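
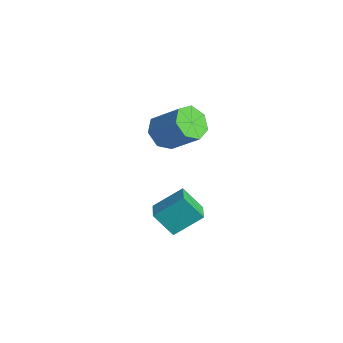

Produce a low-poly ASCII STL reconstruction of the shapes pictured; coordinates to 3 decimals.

solid 
facet normal -0.625 -0.394 -0.674
outer loop
vertex -0.503 -0.015 2.266
vertex -1.291 -0.029 3.005
vertex -1.035 0.756 2.309
endloop
endfacet
facet normal 0.536 0.411 -0.737
outer loop
vertex -0.503 -0.015 2.266
vertex -1.035 0.756 2.309
vertex 0.859 0.843 3.736
endloop
endfacet
facet normal 0.537 0.411 -0.737
outer loop
vertex 0.859 0.843 3.736
vertex -1.035 0.756 2.309
vertex 0.328 1.614 3.779
endloop
endfacet
facet normal 0.625 0.393 0.674
outer loop
vertex 0.859 0.843 3.736
vertex 0.328 1.614 3.779
vertex 0.071 0.829 4.475
endloop
endfacet
facet normal -0.625 -0.393 -0.674
outer loop
vertex -1.035 0.756 2.309
vertex -1.291 -0.029 3.005
vertex -1.759 0.936 2.876
endloop
endfacet
facet normal -0.109 0.899 -0.424
outer loop
vertex -1.035 0.756 2.309
vertex -1.759 0.936 2.876
vertex 0.328 1.614 3.779
endloop
endfacet
facet normal -0.109 0.899 -0.424
outer loop
vertex 0.328 1.614 3.779
vertex -1.759 0.936 2.876
vertex -0.397 1.794 4.346
endloop
endfacet
facet normal 0.625 0.393 0.674
outer loop
vertex 0.328 1.614 3.779
vertex -0.397 1.794 4.346
vertex 0.071 0.829 4.475
endloop
endfacet
facet normal -0.625 -0.393 -0.674
outer loop
vertex -1.759 0.936 2.876
vertex -1.291 -0.029 3.005
vertex -2.131 0.389 3.54
endloop
endfacet
facet normal -0.672 0.710 0.208
outer loop
vertex -1.759 0.936 2.876
vertex -2.131 0.389 3.54
vertex -0.397 1.794 4.346
endloop
endfacet
facet normal -0.672 0.710 0.208
outer loop
vertex -0.397 1.794 4.346
vertex -2.131 0.389 3.54
vertex -0.769 1.247 5.01
endloop
endfacet
facet normal 0.625 0.393 0.674
outer loop
vertex -0.397 1.794 4.346
vertex -0.769 1.247 5.01
vertex 0.071 0.829 4.475
endloop
endfacet
facet normal -0.625 -0.393 -0.674
outer loop
vertex -2.131 0.389 3.54
vertex -1.291 -0.029 3.005
vertex -1.871 -0.472 3.801
endloop
endfacet
facet normal -0.730 -0.013 0.684
outer loop
vertex -2.131 0.389 3.54
vertex -1.871 -0.472 3.801
vertex -0.769 1.247 5.01
endloop
endfacet
facet normal -0.729 -0.014 0.684
outer loop
vertex -0.769 1.247 5.01
vertex -1.871 -0.472 3.801
vertex -0.508 0.385 5.271
endloop
endfacet
facet normal 0.625 0.393 0.674
outer loop
vertex -0.769 1.247 5.01
vertex -0.508 0.385 5.271
vertex 0.071 0.829 4.475
endloop
endfacet
facet normal -0.625 -0.393 -0.674
outer loop
vertex -1.871 -0.472 3.801
vertex -1.291 -0.029 3.005
vertex -1.174 -1.0 3.463
endloop
endfacet
facet normal -0.238 -0.727 0.644
outer loop
vertex -1.871 -0.472 3.801
vertex -1.174 -1.0 3.463
vertex -0.508 0.385 5.271
endloop
endfacet
facet normal -0.238 -0.727 0.644
outer loop
vertex -0.508 0.385 5.271
vertex -1.174 -1.0 3.463
vertex 0.188 -0.142 4.933
endloop
endfacet
facet normal 0.625 0.393 0.674
outer loop
vertex -0.508 0.385 5.271
vertex 0.188 -0.142 4.933
vertex 0.071 0.829 4.475
endloop
endfacet
facet normal -0.625 -0.393 -0.675
outer loop
vertex -1.174 -1.0 3.463
vertex -1.291 -0.029 3.005
vertex -0.565 -0.796 2.78
endloop
endfacet
facet normal 0.433 -0.893 0.120
outer loop
vertex -1.174 -1.0 3.463
vertex -0.565 -0.796 2.78
vertex 0.188 -0.142 4.933
endloop
endfacet
facet normal 0.433 -0.894 0.120
outer loop
vertex 0.188 -0.142 4.933
vertex -0.565 -0.796 2.78
vertex 0.797 0.061 4.25
endloop
endfacet
facet normal 0.625 0.393 0.674
outer loop
vertex 0.188 -0.142 4.933
vertex 0.797 0.061 4.25
vertex 0.071 0.829 4.475
endloop
endfacet
facet normal -0.625 -0.394 -0.674
outer loop
vertex -0.565 -0.796 2.78
vertex -1.291 -0.029 3.005
vertex -0.503 -0.015 2.266
endloop
endfacet
facet normal 0.778 -0.387 -0.495
outer loop
vertex -0.565 -0.796 2.78
vertex -0.503 -0.015 2.266
vertex 0.797 0.061 4.25
endloop
endfacet
facet normal 0.778 -0.387 -0.495
outer loop
vertex 0.797 0.061 4.25
vertex -0.503 -0.015 2.266
vertex 0.859 0.843 3.736
endloop
endfacet
facet normal 0.625 0.393 0.674
outer loop
vertex 0.797 0.061 4.25
vertex 0.859 0.843 3.736
vertex 0.071 0.829 4.475
endloop
endfacet
facet normal -0.865 0.435 -0.251
outer loop
vertex -0.06 0.396 -0.776
vertex 0.698 1.159 -2.067
vertex -0.49 -1.12 -1.924
endloop
endfacet
facet normal -0.451 -0.454 0.768
outer loop
vertex 0.582 -1.659 -1.613
vertex -0.06 0.396 -0.776
vertex -0.49 -1.12 -1.924
endloop
endfacet
facet normal -0.865 0.435 -0.250
outer loop
vertex -0.49 -1.12 -1.924
vertex 0.698 1.159 -2.067
vertex 0.267 -0.357 -3.215
endloop
endfacet
facet normal -0.220 -0.778 -0.589
outer loop
vertex 0.267 -0.357 -3.215
vertex 0.582 -1.659 -1.613
vertex -0.49 -1.12 -1.924
endloop
endfacet
facet normal 0.220 0.778 0.589
outer loop
vertex -0.06 0.396 -0.776
vertex 1.77 0.62 -1.756
vertex 0.698 1.159 -2.067
endloop
endfacet
facet normal -0.451 -0.454 0.769
outer loop
vertex 1.013 -0.143 -0.465
vertex -0.06 0.396 -0.776
vertex 0.582 -1.659 -1.613
endloop
endfacet
facet normal 0.220 0.778 0.589
outer loop
vertex 1.013 -0.143 -0.465
vertex 1.77 0.62 -1.756
vertex -0.06 0.396 -0.776
endloop
endfacet
facet normal 0.451 0.454 -0.769
outer loop
vertex 0.698 1.159 -2.067
vertex 1.77 0.62 -1.756
vertex 0.267 -0.357 -3.215
endloop
endfacet
facet normal -0.220 -0.778 -0.589
outer loop
vertex 1.34 -0.896 -2.904
vertex 0.582 -1.659 -1.613
vertex 0.267 -0.357 -3.215
endloop
endfacet
facet normal 0.451 0.454 -0.768
outer loop
vertex 0.267 -0.357 -3.215
vertex 1.77 0.62 -1.756
vertex 1.34 -0.896 -2.904
endloop
endfacet
facet normal 0.865 -0.435 0.250
outer loop
vertex 1.34 -0.896 -2.904
vertex 1.013 -0.143 -0.465
vertex 0.582 -1.659 -1.613
endloop
endfacet
facet normal 0.865 -0.435 0.250
outer loop
vertex 1.77 0.62 -1.756
vertex 1.013 -0.143 -0.465
vertex 1.34 -0.896 -2.904
endloop
endfacet

endsolid


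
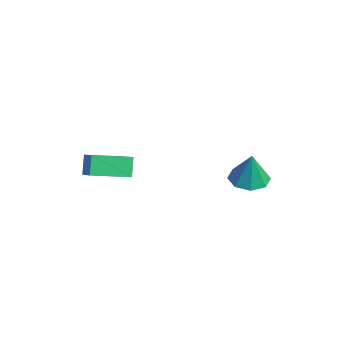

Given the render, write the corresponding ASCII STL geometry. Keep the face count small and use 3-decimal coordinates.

solid 
facet normal -0.470 0.222 0.854
outer loop
vertex -0.426 -4.376 2.095
vertex -0.265 -2.786 1.771
vertex -1.417 -4.385 1.552
endloop
endfacet
facet normal -0.100 -0.975 0.199
outer loop
vertex -0.975 -4.594 0.749
vertex -0.426 -4.376 2.095
vertex -1.417 -4.385 1.552
endloop
endfacet
facet normal -0.471 0.222 0.854
outer loop
vertex -1.417 -4.385 1.552
vertex -0.265 -2.786 1.771
vertex -1.255 -2.796 1.228
endloop
endfacet
facet normal -0.877 -0.009 -0.480
outer loop
vertex -1.255 -2.796 1.228
vertex -0.975 -4.594 0.749
vertex -1.417 -4.385 1.552
endloop
endfacet
facet normal 0.877 0.009 0.480
outer loop
vertex -0.426 -4.376 2.095
vertex 0.177 -2.995 0.968
vertex -0.265 -2.786 1.771
endloop
endfacet
facet normal -0.099 -0.975 0.198
outer loop
vertex 0.015 -4.584 1.292
vertex -0.426 -4.376 2.095
vertex -0.975 -4.594 0.749
endloop
endfacet
facet normal 0.877 0.008 0.480
outer loop
vertex 0.015 -4.584 1.292
vertex 0.177 -2.995 0.968
vertex -0.426 -4.376 2.095
endloop
endfacet
facet normal 0.099 0.975 -0.199
outer loop
vertex -0.265 -2.786 1.771
vertex 0.177 -2.995 0.968
vertex -1.255 -2.796 1.228
endloop
endfacet
facet normal -0.877 -0.009 -0.480
outer loop
vertex -0.814 -3.004 0.425
vertex -0.975 -4.594 0.749
vertex -1.255 -2.796 1.228
endloop
endfacet
facet normal 0.100 0.975 -0.198
outer loop
vertex -1.255 -2.796 1.228
vertex 0.177 -2.995 0.968
vertex -0.814 -3.004 0.425
endloop
endfacet
facet normal 0.471 -0.222 -0.854
outer loop
vertex -0.814 -3.004 0.425
vertex 0.015 -4.584 1.292
vertex -0.975 -4.594 0.749
endloop
endfacet
facet normal 0.470 -0.222 -0.854
outer loop
vertex 0.177 -2.995 0.968
vertex 0.015 -4.584 1.292
vertex -0.814 -3.004 0.425
endloop
endfacet
facet normal -0.222 0.014 -0.975
outer loop
vertex 2.974 1.292 1.211
vertex 2.281 0.901 1.363
vertex 2.503 1.679 1.324
endloop
endfacet
facet normal 0.644 0.685 0.339
outer loop
vertex 2.974 1.292 1.211
vertex 2.503 1.679 1.324
vertex 2.599 0.879 2.757
endloop
endfacet
facet normal -0.224 0.015 -0.975
outer loop
vertex 2.503 1.679 1.324
vertex 2.281 0.901 1.363
vertex 1.902 1.61 1.461
endloop
endfacet
facet normal 0.011 0.873 0.487
outer loop
vertex 2.503 1.679 1.324
vertex 1.902 1.61 1.461
vertex 2.599 0.879 2.757
endloop
endfacet
facet normal -0.223 0.016 -0.975
outer loop
vertex 1.902 1.61 1.461
vertex 2.281 0.901 1.363
vertex 1.523 1.126 1.54
endloop
endfacet
facet normal -0.569 0.546 0.614
outer loop
vertex 1.902 1.61 1.461
vertex 1.523 1.126 1.54
vertex 2.599 0.879 2.757
endloop
endfacet
facet normal -0.223 0.016 -0.975
outer loop
vertex 1.523 1.126 1.54
vertex 2.281 0.901 1.363
vertex 1.588 0.51 1.515
endloop
endfacet
facet normal -0.756 -0.106 0.646
outer loop
vertex 1.523 1.126 1.54
vertex 1.588 0.51 1.515
vertex 2.599 0.879 2.757
endloop
endfacet
facet normal -0.222 0.014 -0.975
outer loop
vertex 1.588 0.51 1.515
vertex 2.281 0.901 1.363
vertex 2.059 0.123 1.402
endloop
endfacet
facet normal -0.439 -0.699 0.565
outer loop
vertex 1.588 0.51 1.515
vertex 2.059 0.123 1.402
vertex 2.599 0.879 2.757
endloop
endfacet
facet normal -0.224 0.015 -0.975
outer loop
vertex 2.059 0.123 1.402
vertex 2.281 0.901 1.363
vertex 2.66 0.192 1.265
endloop
endfacet
facet normal 0.197 -0.887 0.417
outer loop
vertex 2.059 0.123 1.402
vertex 2.66 0.192 1.265
vertex 2.599 0.879 2.757
endloop
endfacet
facet normal -0.223 0.016 -0.975
outer loop
vertex 2.66 0.192 1.265
vertex 2.281 0.901 1.363
vertex 3.039 0.676 1.186
endloop
endfacet
facet normal 0.776 -0.560 0.290
outer loop
vertex 2.66 0.192 1.265
vertex 3.039 0.676 1.186
vertex 2.599 0.879 2.757
endloop
endfacet
facet normal -0.223 0.016 -0.975
outer loop
vertex 3.039 0.676 1.186
vertex 2.281 0.901 1.363
vertex 2.974 1.292 1.211
endloop
endfacet
facet normal 0.962 0.091 0.258
outer loop
vertex 3.039 0.676 1.186
vertex 2.974 1.292 1.211
vertex 2.599 0.879 2.757
endloop
endfacet

endsolid


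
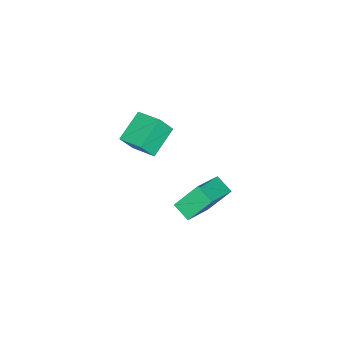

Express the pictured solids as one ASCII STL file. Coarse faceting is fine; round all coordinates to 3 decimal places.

solid 
facet normal -0.368 0.531 0.763
outer loop
vertex -4.563 4.074 -1.107
vertex -2.641 3.914 -0.068
vertex -4.231 4.985 -1.581
endloop
endfacet
facet normal -0.877 0.073 -0.474
outer loop
vertex -3.579 4.046 -2.932
vertex -4.563 4.074 -1.107
vertex -4.231 4.985 -1.581
endloop
endfacet
facet normal -0.369 0.531 0.763
outer loop
vertex -4.231 4.985 -1.581
vertex -2.641 3.914 -0.068
vertex -2.31 4.826 -0.542
endloop
endfacet
facet normal 0.307 0.844 -0.439
outer loop
vertex -2.31 4.826 -0.542
vertex -3.579 4.046 -2.932
vertex -4.231 4.985 -1.581
endloop
endfacet
facet normal -0.307 -0.844 0.439
outer loop
vertex -4.563 4.074 -1.107
vertex -1.989 2.975 -1.419
vertex -2.641 3.914 -0.068
endloop
endfacet
facet normal -0.877 0.072 -0.474
outer loop
vertex -3.91 3.134 -2.458
vertex -4.563 4.074 -1.107
vertex -3.579 4.046 -2.932
endloop
endfacet
facet normal -0.307 -0.844 0.439
outer loop
vertex -3.91 3.134 -2.458
vertex -1.989 2.975 -1.419
vertex -4.563 4.074 -1.107
endloop
endfacet
facet normal 0.878 -0.072 0.474
outer loop
vertex -2.641 3.914 -0.068
vertex -1.989 2.975 -1.419
vertex -2.31 4.826 -0.542
endloop
endfacet
facet normal 0.308 0.844 -0.439
outer loop
vertex -1.657 3.886 -1.893
vertex -3.579 4.046 -2.932
vertex -2.31 4.826 -0.542
endloop
endfacet
facet normal 0.877 -0.073 0.475
outer loop
vertex -2.31 4.826 -0.542
vertex -1.989 2.975 -1.419
vertex -1.657 3.886 -1.893
endloop
endfacet
facet normal 0.369 -0.531 -0.763
outer loop
vertex -1.657 3.886 -1.893
vertex -3.91 3.134 -2.458
vertex -3.579 4.046 -2.932
endloop
endfacet
facet normal 0.369 -0.531 -0.763
outer loop
vertex -1.989 2.975 -1.419
vertex -3.91 3.134 -2.458
vertex -1.657 3.886 -1.893
endloop
endfacet
facet normal -0.402 0.383 -0.832
outer loop
vertex -2.583 2.649 4.071
vertex -1.084 2.417 3.239
vertex -3.023 1.286 3.657
endloop
endfacet
facet normal -0.866 0.134 0.481
outer loop
vertex -2.556 0.843 4.621
vertex -2.583 2.649 4.071
vertex -3.023 1.286 3.657
endloop
endfacet
facet normal -0.403 0.383 -0.832
outer loop
vertex -3.023 1.286 3.657
vertex -1.084 2.417 3.239
vertex -1.524 1.055 2.825
endloop
endfacet
facet normal -0.295 -0.914 -0.277
outer loop
vertex -1.524 1.055 2.825
vertex -2.556 0.843 4.621
vertex -3.023 1.286 3.657
endloop
endfacet
facet normal 0.295 0.914 0.277
outer loop
vertex -2.583 2.649 4.071
vertex -0.617 1.974 4.203
vertex -1.084 2.417 3.239
endloop
endfacet
facet normal -0.866 0.134 0.481
outer loop
vertex -2.116 2.205 5.035
vertex -2.583 2.649 4.071
vertex -2.556 0.843 4.621
endloop
endfacet
facet normal 0.295 0.914 0.278
outer loop
vertex -2.116 2.205 5.035
vertex -0.617 1.974 4.203
vertex -2.583 2.649 4.071
endloop
endfacet
facet normal 0.866 -0.134 -0.481
outer loop
vertex -1.084 2.417 3.239
vertex -0.617 1.974 4.203
vertex -1.524 1.055 2.825
endloop
endfacet
facet normal -0.296 -0.914 -0.278
outer loop
vertex -1.057 0.611 3.789
vertex -2.556 0.843 4.621
vertex -1.524 1.055 2.825
endloop
endfacet
facet normal 0.866 -0.134 -0.481
outer loop
vertex -1.524 1.055 2.825
vertex -0.617 1.974 4.203
vertex -1.057 0.611 3.789
endloop
endfacet
facet normal 0.402 -0.383 0.832
outer loop
vertex -1.057 0.611 3.789
vertex -2.116 2.205 5.035
vertex -2.556 0.843 4.621
endloop
endfacet
facet normal 0.403 -0.383 0.832
outer loop
vertex -0.617 1.974 4.203
vertex -2.116 2.205 5.035
vertex -1.057 0.611 3.789
endloop
endfacet

endsolid


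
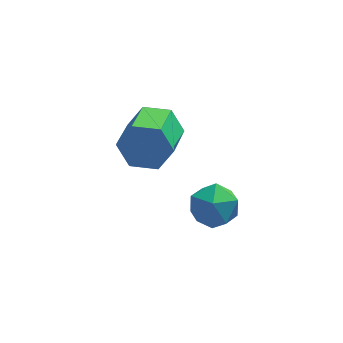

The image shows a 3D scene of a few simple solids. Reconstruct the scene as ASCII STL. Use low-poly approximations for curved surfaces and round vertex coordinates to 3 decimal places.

solid 
facet normal 0.294 0.884 -0.364
outer loop
vertex -0.201 -1.737 1.271
vertex -0.635 -1.855 0.634
vertex -0.943 -1.497 1.255
endloop
endfacet
facet normal 0.094 0.353 0.931
outer loop
vertex -0.201 -1.737 1.271
vertex -0.943 -1.497 1.255
vertex -0.631 -3.027 1.803
endloop
endfacet
facet normal 0.094 0.353 0.931
outer loop
vertex -0.631 -3.027 1.803
vertex -0.943 -1.497 1.255
vertex -1.373 -2.787 1.787
endloop
endfacet
facet normal -0.294 -0.884 0.364
outer loop
vertex -0.631 -3.027 1.803
vertex -1.373 -2.787 1.787
vertex -1.065 -3.145 1.166
endloop
endfacet
facet normal 0.294 0.884 -0.364
outer loop
vertex -0.943 -1.497 1.255
vertex -0.635 -1.855 0.634
vertex -1.377 -1.615 0.617
endloop
endfacet
facet normal -0.777 0.443 0.447
outer loop
vertex -0.943 -1.497 1.255
vertex -1.377 -1.615 0.617
vertex -1.373 -2.787 1.787
endloop
endfacet
facet normal -0.777 0.443 0.447
outer loop
vertex -1.373 -2.787 1.787
vertex -1.377 -1.615 0.617
vertex -1.807 -2.905 1.149
endloop
endfacet
facet normal -0.294 -0.884 0.364
outer loop
vertex -1.373 -2.787 1.787
vertex -1.807 -2.905 1.149
vertex -1.065 -3.145 1.166
endloop
endfacet
facet normal 0.294 0.884 -0.364
outer loop
vertex -1.377 -1.615 0.617
vertex -0.635 -1.855 0.634
vertex -1.069 -1.973 -0.003
endloop
endfacet
facet normal -0.870 0.090 -0.484
outer loop
vertex -1.377 -1.615 0.617
vertex -1.069 -1.973 -0.003
vertex -1.807 -2.905 1.149
endloop
endfacet
facet normal -0.870 0.090 -0.484
outer loop
vertex -1.807 -2.905 1.149
vertex -1.069 -1.973 -0.003
vertex -1.499 -3.263 0.529
endloop
endfacet
facet normal -0.294 -0.884 0.364
outer loop
vertex -1.807 -2.905 1.149
vertex -1.499 -3.263 0.529
vertex -1.065 -3.145 1.166
endloop
endfacet
facet normal 0.294 0.884 -0.364
outer loop
vertex -1.069 -1.973 -0.003
vertex -0.635 -1.855 0.634
vertex -0.327 -2.213 0.013
endloop
endfacet
facet normal -0.094 -0.353 -0.931
outer loop
vertex -1.069 -1.973 -0.003
vertex -0.327 -2.213 0.013
vertex -1.499 -3.263 0.529
endloop
endfacet
facet normal -0.094 -0.353 -0.931
outer loop
vertex -1.499 -3.263 0.529
vertex -0.327 -2.213 0.013
vertex -0.757 -3.503 0.545
endloop
endfacet
facet normal -0.294 -0.884 0.364
outer loop
vertex -1.499 -3.263 0.529
vertex -0.757 -3.503 0.545
vertex -1.065 -3.145 1.166
endloop
endfacet
facet normal 0.294 0.884 -0.364
outer loop
vertex -0.327 -2.213 0.013
vertex -0.635 -1.855 0.634
vertex 0.107 -2.095 0.651
endloop
endfacet
facet normal 0.777 -0.443 -0.447
outer loop
vertex -0.327 -2.213 0.013
vertex 0.107 -2.095 0.651
vertex -0.757 -3.503 0.545
endloop
endfacet
facet normal 0.777 -0.443 -0.447
outer loop
vertex -0.757 -3.503 0.545
vertex 0.107 -2.095 0.651
vertex -0.323 -3.385 1.183
endloop
endfacet
facet normal -0.294 -0.884 0.364
outer loop
vertex -0.757 -3.503 0.545
vertex -0.323 -3.385 1.183
vertex -1.065 -3.145 1.166
endloop
endfacet
facet normal 0.294 0.884 -0.364
outer loop
vertex 0.107 -2.095 0.651
vertex -0.635 -1.855 0.634
vertex -0.201 -1.737 1.271
endloop
endfacet
facet normal 0.870 -0.090 0.484
outer loop
vertex 0.107 -2.095 0.651
vertex -0.201 -1.737 1.271
vertex -0.323 -3.385 1.183
endloop
endfacet
facet normal 0.870 -0.090 0.484
outer loop
vertex -0.323 -3.385 1.183
vertex -0.201 -1.737 1.271
vertex -0.631 -3.027 1.803
endloop
endfacet
facet normal -0.294 -0.884 0.364
outer loop
vertex -0.323 -3.385 1.183
vertex -0.631 -3.027 1.803
vertex -1.065 -3.145 1.166
endloop
endfacet
facet normal -0.412 0.741 -0.531
outer loop
vertex 0.933 -2.5 -2.668
vertex 0.206 -2.742 -2.441
vertex 0.604 -2.206 -2.002
endloop
endfacet
facet normal 0.235 0.927 -0.293
outer loop
vertex 0.933 -2.5 -2.668
vertex 0.604 -2.206 -2.002
vertex 1.378 -2.405 -2.011
endloop
endfacet
facet normal 0.706 0.453 -0.544
outer loop
vertex 0.933 -2.5 -2.668
vertex 1.378 -2.405 -2.011
vertex 1.458 -3.064 -2.456
endloop
endfacet
facet normal 0.351 -0.025 -0.936
outer loop
vertex 0.933 -2.5 -2.668
vertex 1.458 -3.064 -2.456
vertex 0.734 -3.272 -2.722
endloop
endfacet
facet normal -0.341 0.153 -0.928
outer loop
vertex 0.933 -2.5 -2.668
vertex 0.734 -3.272 -2.722
vertex 0.206 -2.742 -2.441
endloop
endfacet
facet normal 0.231 0.878 0.419
outer loop
vertex 1.378 -2.405 -2.011
vertex 0.604 -2.206 -2.002
vertex 0.926 -2.588 -1.378
endloop
endfacet
facet normal -0.816 0.577 0.035
outer loop
vertex 0.604 -2.206 -2.002
vertex 0.206 -2.742 -2.441
vertex 0.202 -2.796 -1.644
endloop
endfacet
facet normal -0.700 -0.375 -0.608
outer loop
vertex 0.206 -2.742 -2.441
vertex 0.734 -3.272 -2.722
vertex 0.282 -3.455 -2.089
endloop
endfacet
facet normal 0.419 -0.662 -0.621
outer loop
vertex 0.734 -3.272 -2.722
vertex 1.458 -3.064 -2.456
vertex 1.056 -3.654 -2.098
endloop
endfacet
facet normal 0.994 0.112 0.013
outer loop
vertex 1.458 -3.064 -2.456
vertex 1.378 -2.405 -2.011
vertex 1.454 -3.118 -1.659
endloop
endfacet
facet normal -0.351 0.025 0.936
outer loop
vertex 0.727 -3.36 -1.432
vertex 0.926 -2.588 -1.378
vertex 0.202 -2.796 -1.644
endloop
endfacet
facet normal -0.706 -0.453 0.544
outer loop
vertex 0.727 -3.36 -1.432
vertex 0.202 -2.796 -1.644
vertex 0.282 -3.455 -2.089
endloop
endfacet
facet normal -0.235 -0.927 0.293
outer loop
vertex 0.727 -3.36 -1.432
vertex 0.282 -3.455 -2.089
vertex 1.056 -3.654 -2.098
endloop
endfacet
facet normal 0.412 -0.741 0.531
outer loop
vertex 0.727 -3.36 -1.432
vertex 1.056 -3.654 -2.098
vertex 1.454 -3.118 -1.659
endloop
endfacet
facet normal 0.341 -0.153 0.928
outer loop
vertex 0.727 -3.36 -1.432
vertex 1.454 -3.118 -1.659
vertex 0.926 -2.588 -1.378
endloop
endfacet
facet normal -0.419 0.662 0.621
outer loop
vertex 0.202 -2.796 -1.644
vertex 0.926 -2.588 -1.378
vertex 0.604 -2.206 -2.002
endloop
endfacet
facet normal -0.994 -0.112 -0.013
outer loop
vertex 0.282 -3.455 -2.089
vertex 0.202 -2.796 -1.644
vertex 0.206 -2.742 -2.441
endloop
endfacet
facet normal -0.231 -0.878 -0.419
outer loop
vertex 1.056 -3.654 -2.098
vertex 0.282 -3.455 -2.089
vertex 0.734 -3.272 -2.722
endloop
endfacet
facet normal 0.816 -0.577 -0.035
outer loop
vertex 1.454 -3.118 -1.659
vertex 1.056 -3.654 -2.098
vertex 1.458 -3.064 -2.456
endloop
endfacet
facet normal 0.700 0.375 0.608
outer loop
vertex 0.926 -2.588 -1.378
vertex 1.454 -3.118 -1.659
vertex 1.378 -2.405 -2.011
endloop
endfacet

endsolid


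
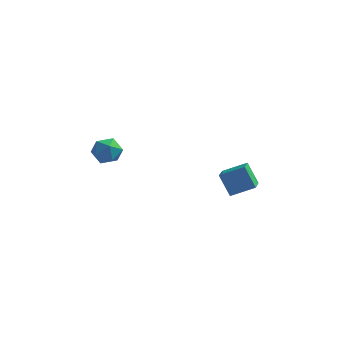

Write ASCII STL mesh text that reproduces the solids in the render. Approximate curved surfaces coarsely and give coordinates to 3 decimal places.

solid 
facet normal -0.907 0.240 0.345
outer loop
vertex -2.557 0.216 -0.898
vertex -2.833 -0.397 -1.198
vertex -2.574 -0.409 -0.509
endloop
endfacet
facet normal -0.397 0.493 0.774
outer loop
vertex -2.557 0.216 -0.898
vertex -2.574 -0.409 -0.509
vertex -1.98 0.026 -0.481
endloop
endfacet
facet normal 0.023 0.922 0.388
outer loop
vertex -2.557 0.216 -0.898
vertex -1.98 0.026 -0.481
vertex -1.873 0.306 -1.153
endloop
endfacet
facet normal -0.227 0.933 -0.280
outer loop
vertex -2.557 0.216 -0.898
vertex -1.873 0.306 -1.153
vertex -2.4 0.045 -1.596
endloop
endfacet
facet normal -0.803 0.511 -0.306
outer loop
vertex -2.557 0.216 -0.898
vertex -2.4 0.045 -1.596
vertex -2.833 -0.397 -1.198
endloop
endfacet
facet normal -0.004 -0.059 0.998
outer loop
vertex -1.98 0.026 -0.481
vertex -2.574 -0.409 -0.509
vertex -1.9 -0.705 -0.524
endloop
endfacet
facet normal -0.830 -0.469 0.304
outer loop
vertex -2.574 -0.409 -0.509
vertex -2.833 -0.397 -1.198
vertex -2.427 -0.966 -0.967
endloop
endfacet
facet normal -0.661 -0.028 -0.750
outer loop
vertex -2.833 -0.397 -1.198
vertex -2.4 0.045 -1.596
vertex -2.32 -0.686 -1.639
endloop
endfacet
facet normal 0.271 0.653 -0.707
outer loop
vertex -2.4 0.045 -1.596
vertex -1.873 0.306 -1.153
vertex -1.726 -0.251 -1.611
endloop
endfacet
facet normal 0.677 0.634 0.372
outer loop
vertex -1.873 0.306 -1.153
vertex -1.98 0.026 -0.481
vertex -1.467 -0.263 -0.922
endloop
endfacet
facet normal 0.227 -0.933 0.280
outer loop
vertex -1.743 -0.876 -1.222
vertex -1.9 -0.705 -0.524
vertex -2.427 -0.966 -0.967
endloop
endfacet
facet normal -0.023 -0.922 -0.388
outer loop
vertex -1.743 -0.876 -1.222
vertex -2.427 -0.966 -0.967
vertex -2.32 -0.686 -1.639
endloop
endfacet
facet normal 0.397 -0.493 -0.774
outer loop
vertex -1.743 -0.876 -1.222
vertex -2.32 -0.686 -1.639
vertex -1.726 -0.251 -1.611
endloop
endfacet
facet normal 0.907 -0.240 -0.345
outer loop
vertex -1.743 -0.876 -1.222
vertex -1.726 -0.251 -1.611
vertex -1.467 -0.263 -0.922
endloop
endfacet
facet normal 0.803 -0.511 0.306
outer loop
vertex -1.743 -0.876 -1.222
vertex -1.467 -0.263 -0.922
vertex -1.9 -0.705 -0.524
endloop
endfacet
facet normal -0.271 -0.653 0.707
outer loop
vertex -2.427 -0.966 -0.967
vertex -1.9 -0.705 -0.524
vertex -2.574 -0.409 -0.509
endloop
endfacet
facet normal -0.677 -0.634 -0.372
outer loop
vertex -2.32 -0.686 -1.639
vertex -2.427 -0.966 -0.967
vertex -2.833 -0.397 -1.198
endloop
endfacet
facet normal 0.004 0.059 -0.998
outer loop
vertex -1.726 -0.251 -1.611
vertex -2.32 -0.686 -1.639
vertex -2.4 0.045 -1.596
endloop
endfacet
facet normal 0.830 0.469 -0.304
outer loop
vertex -1.467 -0.263 -0.922
vertex -1.726 -0.251 -1.611
vertex -1.873 0.306 -1.153
endloop
endfacet
facet normal 0.661 0.028 0.750
outer loop
vertex -1.9 -0.705 -0.524
vertex -1.467 -0.263 -0.922
vertex -1.98 0.026 -0.481
endloop
endfacet
facet normal -0.862 -0.296 -0.411
outer loop
vertex 2.585 -0.048 -1.915
vertex 2.401 1.223 -2.445
vertex 3.147 -0.364 -2.867
endloop
endfacet
facet normal 0.133 -0.915 0.382
outer loop
vertex 4.139 -0.023 -2.395
vertex 2.585 -0.048 -1.915
vertex 3.147 -0.364 -2.867
endloop
endfacet
facet normal -0.862 -0.296 -0.410
outer loop
vertex 3.147 -0.364 -2.867
vertex 2.401 1.223 -2.445
vertex 2.963 0.907 -3.398
endloop
endfacet
facet normal 0.489 -0.275 -0.828
outer loop
vertex 2.963 0.907 -3.398
vertex 4.139 -0.023 -2.395
vertex 3.147 -0.364 -2.867
endloop
endfacet
facet normal -0.488 0.275 0.828
outer loop
vertex 2.585 -0.048 -1.915
vertex 3.393 1.564 -1.973
vertex 2.401 1.223 -2.445
endloop
endfacet
facet normal 0.133 -0.915 0.382
outer loop
vertex 3.577 0.293 -1.442
vertex 2.585 -0.048 -1.915
vertex 4.139 -0.023 -2.395
endloop
endfacet
facet normal -0.489 0.275 0.828
outer loop
vertex 3.577 0.293 -1.442
vertex 3.393 1.564 -1.973
vertex 2.585 -0.048 -1.915
endloop
endfacet
facet normal -0.133 0.915 -0.382
outer loop
vertex 2.401 1.223 -2.445
vertex 3.393 1.564 -1.973
vertex 2.963 0.907 -3.398
endloop
endfacet
facet normal 0.489 -0.274 -0.828
outer loop
vertex 3.955 1.248 -2.925
vertex 4.139 -0.023 -2.395
vertex 2.963 0.907 -3.398
endloop
endfacet
facet normal -0.132 0.915 -0.382
outer loop
vertex 2.963 0.907 -3.398
vertex 3.393 1.564 -1.973
vertex 3.955 1.248 -2.925
endloop
endfacet
facet normal 0.862 0.296 0.410
outer loop
vertex 3.955 1.248 -2.925
vertex 3.577 0.293 -1.442
vertex 4.139 -0.023 -2.395
endloop
endfacet
facet normal 0.862 0.296 0.411
outer loop
vertex 3.393 1.564 -1.973
vertex 3.577 0.293 -1.442
vertex 3.955 1.248 -2.925
endloop
endfacet

endsolid


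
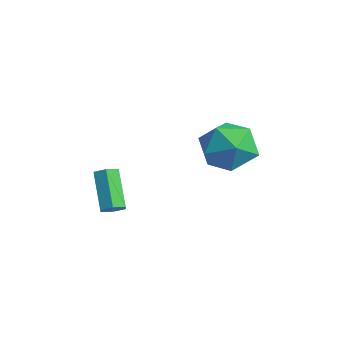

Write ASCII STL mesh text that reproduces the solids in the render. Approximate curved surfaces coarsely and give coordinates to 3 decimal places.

solid 
facet normal -0.273 0.785 0.557
outer loop
vertex 2.339 2.321 -0.281
vertex 1.752 1.574 0.484
vertex 2.926 1.845 0.677
endloop
endfacet
facet normal 0.353 0.906 0.234
outer loop
vertex 2.339 2.321 -0.281
vertex 2.926 1.845 0.677
vertex 3.48 1.909 -0.408
endloop
endfacet
facet normal 0.253 0.846 -0.469
outer loop
vertex 2.339 2.321 -0.281
vertex 3.48 1.909 -0.408
vertex 2.65 1.679 -1.27
endloop
endfacet
facet normal -0.434 0.687 -0.583
outer loop
vertex 2.339 2.321 -0.281
vertex 2.65 1.679 -1.27
vertex 1.581 1.471 -0.719
endloop
endfacet
facet normal -0.759 0.650 0.052
outer loop
vertex 2.339 2.321 -0.281
vertex 1.581 1.471 -0.719
vertex 1.752 1.574 0.484
endloop
endfacet
facet normal 0.808 0.396 0.436
outer loop
vertex 3.48 1.909 -0.408
vertex 2.926 1.845 0.677
vertex 3.599 0.909 0.279
endloop
endfacet
facet normal -0.203 0.199 0.959
outer loop
vertex 2.926 1.845 0.677
vertex 1.752 1.574 0.484
vertex 2.53 0.701 0.83
endloop
endfacet
facet normal -0.990 -0.020 0.142
outer loop
vertex 1.752 1.574 0.484
vertex 1.581 1.471 -0.719
vertex 1.7 0.471 -0.032
endloop
endfacet
facet normal -0.464 0.042 -0.885
outer loop
vertex 1.581 1.471 -0.719
vertex 2.65 1.679 -1.27
vertex 2.254 0.535 -1.117
endloop
endfacet
facet normal 0.647 0.298 -0.702
outer loop
vertex 2.65 1.679 -1.27
vertex 3.48 1.909 -0.408
vertex 3.428 0.806 -0.924
endloop
endfacet
facet normal 0.434 -0.687 0.583
outer loop
vertex 2.841 0.059 -0.159
vertex 3.599 0.909 0.279
vertex 2.53 0.701 0.83
endloop
endfacet
facet normal -0.253 -0.846 0.469
outer loop
vertex 2.841 0.059 -0.159
vertex 2.53 0.701 0.83
vertex 1.7 0.471 -0.032
endloop
endfacet
facet normal -0.353 -0.906 -0.234
outer loop
vertex 2.841 0.059 -0.159
vertex 1.7 0.471 -0.032
vertex 2.254 0.535 -1.117
endloop
endfacet
facet normal 0.273 -0.785 -0.557
outer loop
vertex 2.841 0.059 -0.159
vertex 2.254 0.535 -1.117
vertex 3.428 0.806 -0.924
endloop
endfacet
facet normal 0.759 -0.650 -0.052
outer loop
vertex 2.841 0.059 -0.159
vertex 3.428 0.806 -0.924
vertex 3.599 0.909 0.279
endloop
endfacet
facet normal 0.464 -0.042 0.885
outer loop
vertex 2.53 0.701 0.83
vertex 3.599 0.909 0.279
vertex 2.926 1.845 0.677
endloop
endfacet
facet normal -0.647 -0.298 0.702
outer loop
vertex 1.7 0.471 -0.032
vertex 2.53 0.701 0.83
vertex 1.752 1.574 0.484
endloop
endfacet
facet normal -0.808 -0.396 -0.436
outer loop
vertex 2.254 0.535 -1.117
vertex 1.7 0.471 -0.032
vertex 1.581 1.471 -0.719
endloop
endfacet
facet normal 0.203 -0.199 -0.959
outer loop
vertex 3.428 0.806 -0.924
vertex 2.254 0.535 -1.117
vertex 2.65 1.679 -1.27
endloop
endfacet
facet normal 0.990 0.020 -0.142
outer loop
vertex 3.599 0.909 0.279
vertex 3.428 0.806 -0.924
vertex 3.48 1.909 -0.408
endloop
endfacet
facet normal 0.655 -0.184 -0.733
outer loop
vertex 2.295 -3.261 -2.183
vertex 1.96 -3.088 -2.526
vertex 2.292 -2.767 -2.31
endloop
endfacet
facet normal 0.756 0.167 0.633
outer loop
vertex 2.295 -3.261 -2.183
vertex 2.292 -2.767 -2.31
vertex 1.175 -2.944 -0.93
endloop
endfacet
facet normal 0.755 0.169 0.633
outer loop
vertex 1.175 -2.944 -0.93
vertex 2.292 -2.767 -2.31
vertex 1.172 -2.451 -1.058
endloop
endfacet
facet normal -0.656 0.186 0.732
outer loop
vertex 1.175 -2.944 -0.93
vertex 1.172 -2.451 -1.058
vertex 0.84 -2.772 -1.274
endloop
endfacet
facet normal 0.656 -0.186 -0.732
outer loop
vertex 2.292 -2.767 -2.31
vertex 1.96 -3.088 -2.526
vertex 1.957 -2.595 -2.654
endloop
endfacet
facet normal 0.372 0.923 0.100
outer loop
vertex 2.292 -2.767 -2.31
vertex 1.957 -2.595 -2.654
vertex 1.172 -2.451 -1.058
endloop
endfacet
facet normal 0.373 0.922 0.100
outer loop
vertex 1.172 -2.451 -1.058
vertex 1.957 -2.595 -2.654
vertex 0.837 -2.278 -1.401
endloop
endfacet
facet normal -0.655 0.184 0.733
outer loop
vertex 1.172 -2.451 -1.058
vertex 0.837 -2.278 -1.401
vertex 0.84 -2.772 -1.274
endloop
endfacet
facet normal 0.656 -0.186 -0.732
outer loop
vertex 1.957 -2.595 -2.654
vertex 1.96 -3.088 -2.526
vertex 1.625 -2.916 -2.87
endloop
endfacet
facet normal -0.383 0.755 -0.533
outer loop
vertex 1.957 -2.595 -2.654
vertex 1.625 -2.916 -2.87
vertex 0.837 -2.278 -1.401
endloop
endfacet
facet normal -0.383 0.755 -0.533
outer loop
vertex 0.837 -2.278 -1.401
vertex 1.625 -2.916 -2.87
vertex 0.505 -2.599 -1.617
endloop
endfacet
facet normal -0.655 0.184 0.733
outer loop
vertex 0.837 -2.278 -1.401
vertex 0.505 -2.599 -1.617
vertex 0.84 -2.772 -1.274
endloop
endfacet
facet normal 0.656 -0.186 -0.732
outer loop
vertex 1.625 -2.916 -2.87
vertex 1.96 -3.088 -2.526
vertex 1.628 -3.409 -2.742
endloop
endfacet
facet normal -0.756 -0.169 -0.633
outer loop
vertex 1.625 -2.916 -2.87
vertex 1.628 -3.409 -2.742
vertex 0.505 -2.599 -1.617
endloop
endfacet
facet normal -0.755 -0.167 -0.633
outer loop
vertex 0.505 -2.599 -1.617
vertex 1.628 -3.409 -2.742
vertex 0.508 -3.093 -1.49
endloop
endfacet
facet normal -0.655 0.184 0.733
outer loop
vertex 0.505 -2.599 -1.617
vertex 0.508 -3.093 -1.49
vertex 0.84 -2.772 -1.274
endloop
endfacet
facet normal 0.655 -0.184 -0.733
outer loop
vertex 1.628 -3.409 -2.742
vertex 1.96 -3.088 -2.526
vertex 1.963 -3.582 -2.399
endloop
endfacet
facet normal -0.373 -0.922 -0.101
outer loop
vertex 1.628 -3.409 -2.742
vertex 1.963 -3.582 -2.399
vertex 0.508 -3.093 -1.49
endloop
endfacet
facet normal -0.372 -0.923 -0.099
outer loop
vertex 0.508 -3.093 -1.49
vertex 1.963 -3.582 -2.399
vertex 0.843 -3.265 -1.146
endloop
endfacet
facet normal -0.656 0.186 0.732
outer loop
vertex 0.508 -3.093 -1.49
vertex 0.843 -3.265 -1.146
vertex 0.84 -2.772 -1.274
endloop
endfacet
facet normal 0.655 -0.184 -0.733
outer loop
vertex 1.963 -3.582 -2.399
vertex 1.96 -3.088 -2.526
vertex 2.295 -3.261 -2.183
endloop
endfacet
facet normal 0.383 -0.755 0.533
outer loop
vertex 1.963 -3.582 -2.399
vertex 2.295 -3.261 -2.183
vertex 0.843 -3.265 -1.146
endloop
endfacet
facet normal 0.383 -0.755 0.533
outer loop
vertex 0.843 -3.265 -1.146
vertex 2.295 -3.261 -2.183
vertex 1.175 -2.944 -0.93
endloop
endfacet
facet normal -0.656 0.186 0.732
outer loop
vertex 0.843 -3.265 -1.146
vertex 1.175 -2.944 -0.93
vertex 0.84 -2.772 -1.274
endloop
endfacet

endsolid


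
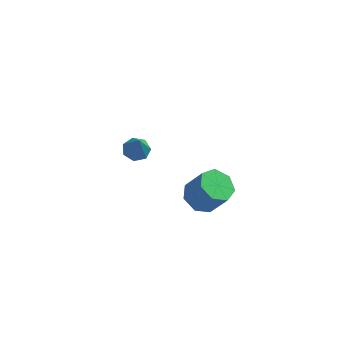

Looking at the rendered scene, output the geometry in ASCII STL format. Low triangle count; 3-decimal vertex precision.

solid 
facet normal -0.513 0.170 -0.841
outer loop
vertex 1.527 -2.933 -0.971
vertex 1.019 -3.734 -0.823
vertex 0.829 -2.841 -0.527
endloop
endfacet
facet normal 0.184 0.979 0.086
outer loop
vertex 1.527 -2.933 -0.971
vertex 0.829 -2.841 -0.527
vertex 2.348 -3.205 0.375
endloop
endfacet
facet normal 0.184 0.979 0.086
outer loop
vertex 2.348 -3.205 0.375
vertex 0.829 -2.841 -0.527
vertex 1.65 -3.113 0.819
endloop
endfacet
facet normal 0.513 -0.169 0.842
outer loop
vertex 2.348 -3.205 0.375
vertex 1.65 -3.113 0.819
vertex 1.841 -4.006 0.523
endloop
endfacet
facet normal -0.514 0.169 -0.841
outer loop
vertex 0.829 -2.841 -0.527
vertex 1.019 -3.734 -0.823
vertex 0.274 -3.422 -0.305
endloop
endfacet
facet normal -0.541 0.697 0.471
outer loop
vertex 0.829 -2.841 -0.527
vertex 0.274 -3.422 -0.305
vertex 1.65 -3.113 0.819
endloop
endfacet
facet normal -0.541 0.697 0.470
outer loop
vertex 1.65 -3.113 0.819
vertex 0.274 -3.422 -0.305
vertex 1.095 -3.693 1.041
endloop
endfacet
facet normal 0.513 -0.169 0.841
outer loop
vertex 1.65 -3.113 0.819
vertex 1.095 -3.693 1.041
vertex 1.841 -4.006 0.523
endloop
endfacet
facet normal -0.513 0.170 -0.841
outer loop
vertex 0.274 -3.422 -0.305
vertex 1.019 -3.734 -0.823
vertex 0.28 -4.238 -0.474
endloop
endfacet
facet normal -0.858 -0.110 0.501
outer loop
vertex 0.274 -3.422 -0.305
vertex 0.28 -4.238 -0.474
vertex 1.095 -3.693 1.041
endloop
endfacet
facet normal -0.858 -0.111 0.502
outer loop
vertex 1.095 -3.693 1.041
vertex 0.28 -4.238 -0.474
vertex 1.102 -4.509 0.872
endloop
endfacet
facet normal 0.513 -0.170 0.841
outer loop
vertex 1.095 -3.693 1.041
vertex 1.102 -4.509 0.872
vertex 1.841 -4.006 0.523
endloop
endfacet
facet normal -0.513 0.169 -0.842
outer loop
vertex 0.28 -4.238 -0.474
vertex 1.019 -3.734 -0.823
vertex 0.843 -4.674 -0.905
endloop
endfacet
facet normal -0.528 -0.835 0.155
outer loop
vertex 0.28 -4.238 -0.474
vertex 0.843 -4.674 -0.905
vertex 1.102 -4.509 0.872
endloop
endfacet
facet normal -0.529 -0.834 0.155
outer loop
vertex 1.102 -4.509 0.872
vertex 0.843 -4.674 -0.905
vertex 1.665 -4.946 0.441
endloop
endfacet
facet normal 0.513 -0.169 0.842
outer loop
vertex 1.102 -4.509 0.872
vertex 1.665 -4.946 0.441
vertex 1.841 -4.006 0.523
endloop
endfacet
facet normal -0.513 0.169 -0.841
outer loop
vertex 0.843 -4.674 -0.905
vertex 1.019 -3.734 -0.823
vertex 1.539 -4.403 -1.275
endloop
endfacet
facet normal 0.198 -0.930 -0.309
outer loop
vertex 0.843 -4.674 -0.905
vertex 1.539 -4.403 -1.275
vertex 1.665 -4.946 0.441
endloop
endfacet
facet normal 0.198 -0.930 -0.309
outer loop
vertex 1.665 -4.946 0.441
vertex 1.539 -4.403 -1.275
vertex 2.36 -4.675 0.071
endloop
endfacet
facet normal 0.514 -0.170 0.841
outer loop
vertex 1.665 -4.946 0.441
vertex 2.36 -4.675 0.071
vertex 1.841 -4.006 0.523
endloop
endfacet
facet normal -0.513 0.170 -0.841
outer loop
vertex 1.539 -4.403 -1.275
vertex 1.019 -3.734 -0.823
vertex 1.843 -3.628 -1.304
endloop
endfacet
facet normal 0.777 -0.325 -0.539
outer loop
vertex 1.539 -4.403 -1.275
vertex 1.843 -3.628 -1.304
vertex 2.36 -4.675 0.071
endloop
endfacet
facet normal 0.777 -0.325 -0.539
outer loop
vertex 2.36 -4.675 0.071
vertex 1.843 -3.628 -1.304
vertex 2.664 -3.9 0.042
endloop
endfacet
facet normal 0.513 -0.170 0.841
outer loop
vertex 2.36 -4.675 0.071
vertex 2.664 -3.9 0.042
vertex 1.841 -4.006 0.523
endloop
endfacet
facet normal -0.513 0.170 -0.841
outer loop
vertex 1.843 -3.628 -1.304
vertex 1.019 -3.734 -0.823
vertex 1.527 -2.933 -0.971
endloop
endfacet
facet normal 0.770 0.524 -0.364
outer loop
vertex 1.843 -3.628 -1.304
vertex 1.527 -2.933 -0.971
vertex 2.664 -3.9 0.042
endloop
endfacet
facet normal 0.770 0.524 -0.364
outer loop
vertex 2.664 -3.9 0.042
vertex 1.527 -2.933 -0.971
vertex 2.348 -3.205 0.375
endloop
endfacet
facet normal 0.513 -0.170 0.841
outer loop
vertex 2.664 -3.9 0.042
vertex 2.348 -3.205 0.375
vertex 1.841 -4.006 0.523
endloop
endfacet
facet normal -0.139 0.376 -0.916
outer loop
vertex -2.314 3.19 -3.816
vertex -2.696 2.574 -4.011
vertex -2.956 3.21 -3.71
endloop
endfacet
facet normal 0.139 0.691 0.709
outer loop
vertex -2.314 3.19 -3.816
vertex -2.956 3.21 -3.71
vertex -2.484 2.006 -2.629
endloop
endfacet
facet normal -0.139 0.377 -0.916
outer loop
vertex -2.956 3.21 -3.71
vertex -2.696 2.574 -4.011
vertex -3.402 2.751 -3.831
endloop
endfacet
facet normal -0.596 0.395 0.700
outer loop
vertex -2.956 3.21 -3.71
vertex -3.402 2.751 -3.831
vertex -2.484 2.006 -2.629
endloop
endfacet
facet normal -0.139 0.376 -0.916
outer loop
vertex -3.402 2.751 -3.831
vertex -2.696 2.574 -4.011
vertex -3.316 2.16 -4.087
endloop
endfacet
facet normal -0.838 -0.315 0.445
outer loop
vertex -3.402 2.751 -3.831
vertex -3.316 2.16 -4.087
vertex -2.484 2.006 -2.629
endloop
endfacet
facet normal -0.140 0.378 -0.915
outer loop
vertex -3.316 2.16 -4.087
vertex -2.696 2.574 -4.011
vertex -2.763 1.88 -4.287
endloop
endfacet
facet normal -0.408 -0.903 0.137
outer loop
vertex -3.316 2.16 -4.087
vertex -2.763 1.88 -4.287
vertex -2.484 2.006 -2.629
endloop
endfacet
facet normal -0.140 0.378 -0.915
outer loop
vertex -2.763 1.88 -4.287
vertex -2.696 2.574 -4.011
vertex -2.159 2.124 -4.279
endloop
endfacet
facet normal 0.374 -0.927 0.007
outer loop
vertex -2.763 1.88 -4.287
vertex -2.159 2.124 -4.279
vertex -2.484 2.006 -2.629
endloop
endfacet
facet normal -0.140 0.378 -0.915
outer loop
vertex -2.159 2.124 -4.279
vertex -2.696 2.574 -4.011
vertex -1.96 2.706 -4.069
endloop
endfacet
facet normal 0.917 -0.369 0.154
outer loop
vertex -2.159 2.124 -4.279
vertex -1.96 2.706 -4.069
vertex -2.484 2.006 -2.629
endloop
endfacet
facet normal -0.140 0.377 -0.916
outer loop
vertex -1.96 2.706 -4.069
vertex -2.696 2.574 -4.011
vertex -2.314 3.19 -3.816
endloop
endfacet
facet normal 0.812 0.351 0.466
outer loop
vertex -1.96 2.706 -4.069
vertex -2.314 3.19 -3.816
vertex -2.484 2.006 -2.629
endloop
endfacet

endsolid


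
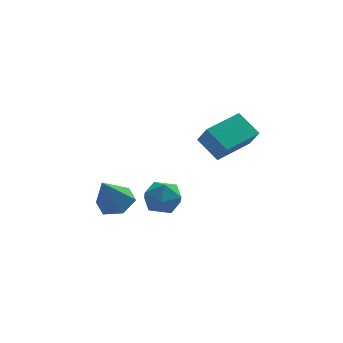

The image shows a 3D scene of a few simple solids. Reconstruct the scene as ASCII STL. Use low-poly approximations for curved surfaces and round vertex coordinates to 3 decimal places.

solid 
facet normal 0.356 0.304 -0.884
outer loop
vertex -1.062 3.109 -2.856
vertex -2.014 3.501 -3.105
vertex -1.303 4.111 -2.609
endloop
endfacet
facet normal 0.681 -0.017 0.732
outer loop
vertex -1.062 3.109 -2.856
vertex -1.303 4.111 -2.609
vertex -2.746 2.879 -1.295
endloop
endfacet
facet normal 0.356 0.304 -0.884
outer loop
vertex -1.303 4.111 -2.609
vertex -2.014 3.501 -3.105
vertex -2.256 4.503 -2.858
endloop
endfacet
facet normal 0.088 0.677 0.731
outer loop
vertex -1.303 4.111 -2.609
vertex -2.256 4.503 -2.858
vertex -2.746 2.879 -1.295
endloop
endfacet
facet normal 0.357 0.304 -0.883
outer loop
vertex -2.256 4.503 -2.858
vertex -2.014 3.501 -3.105
vertex -2.966 3.894 -3.355
endloop
endfacet
facet normal -0.740 0.569 0.359
outer loop
vertex -2.256 4.503 -2.858
vertex -2.966 3.894 -3.355
vertex -2.746 2.879 -1.295
endloop
endfacet
facet normal 0.357 0.304 -0.883
outer loop
vertex -2.966 3.894 -3.355
vertex -2.014 3.501 -3.105
vertex -2.725 2.892 -3.602
endloop
endfacet
facet normal -0.973 -0.231 -0.010
outer loop
vertex -2.966 3.894 -3.355
vertex -2.725 2.892 -3.602
vertex -2.746 2.879 -1.295
endloop
endfacet
facet normal 0.357 0.304 -0.883
outer loop
vertex -2.725 2.892 -3.602
vertex -2.014 3.501 -3.105
vertex -1.772 2.499 -3.352
endloop
endfacet
facet normal -0.379 -0.925 -0.009
outer loop
vertex -2.725 2.892 -3.602
vertex -1.772 2.499 -3.352
vertex -2.746 2.879 -1.295
endloop
endfacet
facet normal 0.356 0.304 -0.884
outer loop
vertex -1.772 2.499 -3.352
vertex -2.014 3.501 -3.105
vertex -1.062 3.109 -2.856
endloop
endfacet
facet normal 0.448 -0.817 0.363
outer loop
vertex -1.772 2.499 -3.352
vertex -1.062 3.109 -2.856
vertex -2.746 2.879 -1.295
endloop
endfacet
facet normal -0.817 -0.562 -0.131
outer loop
vertex 1.827 -0.642 4.159
vertex 1.505 0.083 3.055
vertex 2.632 -1.609 3.289
endloop
endfacet
facet normal 0.237 -0.533 0.812
outer loop
vertex 4.355 -0.423 3.565
vertex 1.827 -0.642 4.159
vertex 2.632 -1.609 3.289
endloop
endfacet
facet normal -0.817 -0.562 -0.131
outer loop
vertex 2.632 -1.609 3.289
vertex 1.505 0.083 3.055
vertex 2.31 -0.884 2.185
endloop
endfacet
facet normal 0.526 -0.632 -0.569
outer loop
vertex 2.31 -0.884 2.185
vertex 4.355 -0.423 3.565
vertex 2.632 -1.609 3.289
endloop
endfacet
facet normal -0.526 0.632 0.569
outer loop
vertex 1.827 -0.642 4.159
vertex 3.228 1.269 3.331
vertex 1.505 0.083 3.055
endloop
endfacet
facet normal 0.237 -0.533 0.812
outer loop
vertex 3.55 0.544 4.435
vertex 1.827 -0.642 4.159
vertex 4.355 -0.423 3.565
endloop
endfacet
facet normal -0.526 0.632 0.569
outer loop
vertex 3.55 0.544 4.435
vertex 3.228 1.269 3.331
vertex 1.827 -0.642 4.159
endloop
endfacet
facet normal -0.237 0.533 -0.812
outer loop
vertex 1.505 0.083 3.055
vertex 3.228 1.269 3.331
vertex 2.31 -0.884 2.185
endloop
endfacet
facet normal 0.526 -0.632 -0.569
outer loop
vertex 4.033 0.302 2.461
vertex 4.355 -0.423 3.565
vertex 2.31 -0.884 2.185
endloop
endfacet
facet normal -0.237 0.533 -0.812
outer loop
vertex 2.31 -0.884 2.185
vertex 3.228 1.269 3.331
vertex 4.033 0.302 2.461
endloop
endfacet
facet normal 0.817 0.562 0.131
outer loop
vertex 4.033 0.302 2.461
vertex 3.55 0.544 4.435
vertex 4.355 -0.423 3.565
endloop
endfacet
facet normal 0.817 0.562 0.131
outer loop
vertex 3.228 1.269 3.331
vertex 3.55 0.544 4.435
vertex 4.033 0.302 2.461
endloop
endfacet
facet normal -0.395 -0.542 0.742
outer loop
vertex -1.048 -0.416 -0.071
vertex -0.358 -1.209 -0.283
vertex -0.093 -0.442 0.418
endloop
endfacet
facet normal -0.447 0.156 0.881
outer loop
vertex -1.048 -0.416 -0.071
vertex -0.093 -0.442 0.418
vertex -0.485 0.488 0.055
endloop
endfacet
facet normal -0.816 0.460 0.350
outer loop
vertex -1.048 -0.416 -0.071
vertex -0.485 0.488 0.055
vertex -0.991 0.295 -0.871
endloop
endfacet
facet normal -0.992 -0.051 -0.116
outer loop
vertex -1.048 -0.416 -0.071
vertex -0.991 0.295 -0.871
vertex -0.913 -0.754 -1.08
endloop
endfacet
facet normal -0.731 -0.670 0.127
outer loop
vertex -1.048 -0.416 -0.071
vertex -0.913 -0.754 -1.08
vertex -0.358 -1.209 -0.283
endloop
endfacet
facet normal 0.211 0.431 0.877
outer loop
vertex -0.485 0.488 0.055
vertex -0.093 -0.442 0.418
vertex 0.553 0.254 -0.08
endloop
endfacet
facet normal 0.296 -0.698 0.652
outer loop
vertex -0.093 -0.442 0.418
vertex -0.358 -1.209 -0.283
vertex 0.631 -0.795 -0.289
endloop
endfacet
facet normal -0.249 -0.906 -0.344
outer loop
vertex -0.358 -1.209 -0.283
vertex -0.913 -0.754 -1.08
vertex 0.125 -0.988 -1.215
endloop
endfacet
facet normal -0.671 0.097 -0.735
outer loop
vertex -0.913 -0.754 -1.08
vertex -0.991 0.295 -0.871
vertex -0.267 -0.058 -1.578
endloop
endfacet
facet normal -0.386 0.922 0.019
outer loop
vertex -0.991 0.295 -0.871
vertex -0.485 0.488 0.055
vertex -0.002 0.709 -0.877
endloop
endfacet
facet normal 0.992 0.051 0.116
outer loop
vertex 0.688 -0.084 -1.089
vertex 0.553 0.254 -0.08
vertex 0.631 -0.795 -0.289
endloop
endfacet
facet normal 0.816 -0.460 -0.350
outer loop
vertex 0.688 -0.084 -1.089
vertex 0.631 -0.795 -0.289
vertex 0.125 -0.988 -1.215
endloop
endfacet
facet normal 0.447 -0.156 -0.881
outer loop
vertex 0.688 -0.084 -1.089
vertex 0.125 -0.988 -1.215
vertex -0.267 -0.058 -1.578
endloop
endfacet
facet normal 0.395 0.542 -0.742
outer loop
vertex 0.688 -0.084 -1.089
vertex -0.267 -0.058 -1.578
vertex -0.002 0.709 -0.877
endloop
endfacet
facet normal 0.731 0.670 -0.127
outer loop
vertex 0.688 -0.084 -1.089
vertex -0.002 0.709 -0.877
vertex 0.553 0.254 -0.08
endloop
endfacet
facet normal 0.671 -0.097 0.735
outer loop
vertex 0.631 -0.795 -0.289
vertex 0.553 0.254 -0.08
vertex -0.093 -0.442 0.418
endloop
endfacet
facet normal 0.386 -0.922 -0.019
outer loop
vertex 0.125 -0.988 -1.215
vertex 0.631 -0.795 -0.289
vertex -0.358 -1.209 -0.283
endloop
endfacet
facet normal -0.211 -0.431 -0.877
outer loop
vertex -0.267 -0.058 -1.578
vertex 0.125 -0.988 -1.215
vertex -0.913 -0.754 -1.08
endloop
endfacet
facet normal -0.296 0.698 -0.652
outer loop
vertex -0.002 0.709 -0.877
vertex -0.267 -0.058 -1.578
vertex -0.991 0.295 -0.871
endloop
endfacet
facet normal 0.249 0.906 0.344
outer loop
vertex 0.553 0.254 -0.08
vertex -0.002 0.709 -0.877
vertex -0.485 0.488 0.055
endloop
endfacet

endsolid


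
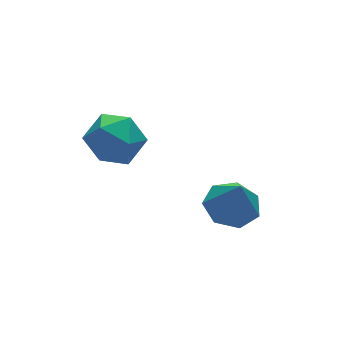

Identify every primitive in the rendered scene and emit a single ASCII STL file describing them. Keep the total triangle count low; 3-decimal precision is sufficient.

solid 
facet normal -0.028 0.296 -0.955
outer loop
vertex 4.202 -0.353 -0.896
vertex 3.527 -1.163 -1.127
vertex 3.29 -0.159 -0.809
endloop
endfacet
facet normal 0.209 0.657 0.725
outer loop
vertex 4.202 -0.353 -0.896
vertex 3.29 -0.159 -0.809
vertex 3.573 -1.657 0.467
endloop
endfacet
facet normal -0.028 0.296 -0.955
outer loop
vertex 3.29 -0.159 -0.809
vertex 3.527 -1.163 -1.127
vertex 2.556 -0.721 -0.962
endloop
endfacet
facet normal -0.523 0.493 0.695
outer loop
vertex 3.29 -0.159 -0.809
vertex 2.556 -0.721 -0.962
vertex 3.573 -1.657 0.467
endloop
endfacet
facet normal -0.027 0.297 -0.955
outer loop
vertex 2.556 -0.721 -0.962
vertex 3.527 -1.163 -1.127
vertex 2.553 -1.616 -1.24
endloop
endfacet
facet normal -0.850 -0.154 0.504
outer loop
vertex 2.556 -0.721 -0.962
vertex 2.553 -1.616 -1.24
vertex 3.573 -1.657 0.467
endloop
endfacet
facet normal -0.027 0.296 -0.955
outer loop
vertex 2.553 -1.616 -1.24
vertex 3.527 -1.163 -1.127
vertex 3.284 -2.17 -1.432
endloop
endfacet
facet normal -0.527 -0.797 0.295
outer loop
vertex 2.553 -1.616 -1.24
vertex 3.284 -2.17 -1.432
vertex 3.573 -1.657 0.467
endloop
endfacet
facet normal -0.027 0.296 -0.955
outer loop
vertex 3.284 -2.17 -1.432
vertex 3.527 -1.163 -1.127
vertex 4.198 -1.966 -1.395
endloop
endfacet
facet normal 0.203 -0.953 0.226
outer loop
vertex 3.284 -2.17 -1.432
vertex 4.198 -1.966 -1.395
vertex 3.573 -1.657 0.467
endloop
endfacet
facet normal -0.028 0.295 -0.955
outer loop
vertex 4.198 -1.966 -1.395
vertex 3.527 -1.163 -1.127
vertex 4.607 -1.157 -1.157
endloop
endfacet
facet normal 0.791 -0.503 0.349
outer loop
vertex 4.198 -1.966 -1.395
vertex 4.607 -1.157 -1.157
vertex 3.573 -1.657 0.467
endloop
endfacet
facet normal -0.028 0.296 -0.955
outer loop
vertex 4.607 -1.157 -1.157
vertex 3.527 -1.163 -1.127
vertex 4.202 -0.353 -0.896
endloop
endfacet
facet normal 0.793 0.214 0.571
outer loop
vertex 4.607 -1.157 -1.157
vertex 4.202 -0.353 -0.896
vertex 3.573 -1.657 0.467
endloop
endfacet
facet normal -0.924 -0.057 0.378
outer loop
vertex -1.241 0.949 3.288
vertex -1.182 -0.226 3.255
vertex -0.825 0.355 4.215
endloop
endfacet
facet normal -0.592 0.532 0.606
outer loop
vertex -1.241 0.949 3.288
vertex -0.825 0.355 4.215
vertex -0.294 1.345 3.865
endloop
endfacet
facet normal -0.403 0.914 0.034
outer loop
vertex -1.241 0.949 3.288
vertex -0.294 1.345 3.865
vertex -0.322 1.377 2.688
endloop
endfacet
facet normal -0.619 0.562 -0.548
outer loop
vertex -1.241 0.949 3.288
vertex -0.322 1.377 2.688
vertex -0.871 0.405 2.311
endloop
endfacet
facet normal -0.941 -0.038 -0.335
outer loop
vertex -1.241 0.949 3.288
vertex -0.871 0.405 2.311
vertex -1.182 -0.226 3.255
endloop
endfacet
facet normal 0.004 0.331 0.943
outer loop
vertex -0.294 1.345 3.865
vertex -0.825 0.355 4.215
vertex 0.351 0.415 4.189
endloop
endfacet
facet normal -0.534 -0.621 0.574
outer loop
vertex -0.825 0.355 4.215
vertex -1.182 -0.226 3.255
vertex -0.198 -0.557 3.812
endloop
endfacet
facet normal -0.561 -0.591 -0.580
outer loop
vertex -1.182 -0.226 3.255
vertex -0.871 0.405 2.311
vertex -0.226 -0.525 2.635
endloop
endfacet
facet normal -0.040 0.381 -0.924
outer loop
vertex -0.871 0.405 2.311
vertex -0.322 1.377 2.688
vertex 0.305 0.465 2.285
endloop
endfacet
facet normal 0.309 0.951 0.018
outer loop
vertex -0.322 1.377 2.688
vertex -0.294 1.345 3.865
vertex 0.662 1.046 3.245
endloop
endfacet
facet normal 0.619 -0.562 0.548
outer loop
vertex 0.721 -0.129 3.212
vertex 0.351 0.415 4.189
vertex -0.198 -0.557 3.812
endloop
endfacet
facet normal 0.403 -0.914 -0.034
outer loop
vertex 0.721 -0.129 3.212
vertex -0.198 -0.557 3.812
vertex -0.226 -0.525 2.635
endloop
endfacet
facet normal 0.592 -0.532 -0.606
outer loop
vertex 0.721 -0.129 3.212
vertex -0.226 -0.525 2.635
vertex 0.305 0.465 2.285
endloop
endfacet
facet normal 0.924 0.057 -0.378
outer loop
vertex 0.721 -0.129 3.212
vertex 0.305 0.465 2.285
vertex 0.662 1.046 3.245
endloop
endfacet
facet normal 0.941 0.038 0.335
outer loop
vertex 0.721 -0.129 3.212
vertex 0.662 1.046 3.245
vertex 0.351 0.415 4.189
endloop
endfacet
facet normal 0.040 -0.381 0.924
outer loop
vertex -0.198 -0.557 3.812
vertex 0.351 0.415 4.189
vertex -0.825 0.355 4.215
endloop
endfacet
facet normal -0.309 -0.951 -0.018
outer loop
vertex -0.226 -0.525 2.635
vertex -0.198 -0.557 3.812
vertex -1.182 -0.226 3.255
endloop
endfacet
facet normal -0.004 -0.331 -0.943
outer loop
vertex 0.305 0.465 2.285
vertex -0.226 -0.525 2.635
vertex -0.871 0.405 2.311
endloop
endfacet
facet normal 0.534 0.621 -0.574
outer loop
vertex 0.662 1.046 3.245
vertex 0.305 0.465 2.285
vertex -0.322 1.377 2.688
endloop
endfacet
facet normal 0.561 0.591 0.580
outer loop
vertex 0.351 0.415 4.189
vertex 0.662 1.046 3.245
vertex -0.294 1.345 3.865
endloop
endfacet

endsolid


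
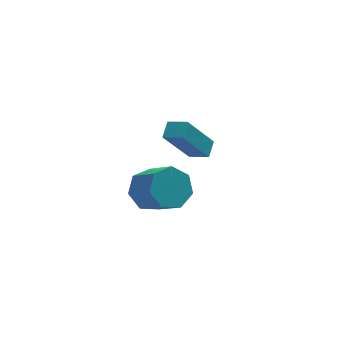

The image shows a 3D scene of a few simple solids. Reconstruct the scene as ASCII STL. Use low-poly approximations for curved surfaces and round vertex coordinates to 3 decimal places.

solid 
facet normal -0.309 0.700 -0.644
outer loop
vertex -0.796 -0.634 0.821
vertex -1.594 -1.096 0.702
vertex -1.394 -0.435 1.325
endloop
endfacet
facet normal 0.596 0.670 0.442
outer loop
vertex -0.796 -0.634 0.821
vertex -1.394 -0.435 1.325
vertex -0.288 -1.782 1.876
endloop
endfacet
facet normal 0.596 0.670 0.442
outer loop
vertex -0.288 -1.782 1.876
vertex -1.394 -0.435 1.325
vertex -0.886 -1.583 2.38
endloop
endfacet
facet normal 0.310 -0.700 0.644
outer loop
vertex -0.288 -1.782 1.876
vertex -0.886 -1.583 2.38
vertex -1.086 -2.244 1.758
endloop
endfacet
facet normal -0.310 0.700 -0.643
outer loop
vertex -1.394 -0.435 1.325
vertex -1.594 -1.096 0.702
vertex -2.143 -0.734 1.36
endloop
endfacet
facet normal -0.208 0.610 0.764
outer loop
vertex -1.394 -0.435 1.325
vertex -2.143 -0.734 1.36
vertex -0.886 -1.583 2.38
endloop
endfacet
facet normal -0.207 0.611 0.764
outer loop
vertex -0.886 -1.583 2.38
vertex -2.143 -0.734 1.36
vertex -1.635 -1.882 2.416
endloop
endfacet
facet normal 0.310 -0.700 0.644
outer loop
vertex -0.886 -1.583 2.38
vertex -1.635 -1.882 2.416
vertex -1.086 -2.244 1.758
endloop
endfacet
facet normal -0.310 0.699 -0.644
outer loop
vertex -2.143 -0.734 1.36
vertex -1.594 -1.096 0.702
vertex -2.478 -1.306 0.9
endloop
endfacet
facet normal -0.855 0.091 0.510
outer loop
vertex -2.143 -0.734 1.36
vertex -2.478 -1.306 0.9
vertex -1.635 -1.882 2.416
endloop
endfacet
facet normal -0.855 0.090 0.510
outer loop
vertex -1.635 -1.882 2.416
vertex -2.478 -1.306 0.9
vertex -1.97 -2.454 1.955
endloop
endfacet
facet normal 0.310 -0.700 0.643
outer loop
vertex -1.635 -1.882 2.416
vertex -1.97 -2.454 1.955
vertex -1.086 -2.244 1.758
endloop
endfacet
facet normal -0.310 0.700 -0.643
outer loop
vertex -2.478 -1.306 0.9
vertex -1.594 -1.096 0.702
vertex -2.148 -1.719 0.291
endloop
endfacet
facet normal -0.858 -0.497 -0.128
outer loop
vertex -2.478 -1.306 0.9
vertex -2.148 -1.719 0.291
vertex -1.97 -2.454 1.955
endloop
endfacet
facet normal -0.858 -0.497 -0.128
outer loop
vertex -1.97 -2.454 1.955
vertex -2.148 -1.719 0.291
vertex -1.64 -2.867 1.346
endloop
endfacet
facet normal 0.310 -0.701 0.643
outer loop
vertex -1.97 -2.454 1.955
vertex -1.64 -2.867 1.346
vertex -1.086 -2.244 1.758
endloop
endfacet
facet normal -0.309 0.700 -0.644
outer loop
vertex -2.148 -1.719 0.291
vertex -1.594 -1.096 0.702
vertex -1.401 -1.664 -0.008
endloop
endfacet
facet normal -0.216 -0.711 -0.670
outer loop
vertex -2.148 -1.719 0.291
vertex -1.401 -1.664 -0.008
vertex -1.64 -2.867 1.346
endloop
endfacet
facet normal -0.216 -0.711 -0.670
outer loop
vertex -1.64 -2.867 1.346
vertex -1.401 -1.664 -0.008
vertex -0.893 -2.812 1.047
endloop
endfacet
facet normal 0.309 -0.700 0.643
outer loop
vertex -1.64 -2.867 1.346
vertex -0.893 -2.812 1.047
vertex -1.086 -2.244 1.758
endloop
endfacet
facet normal -0.310 0.700 -0.644
outer loop
vertex -1.401 -1.664 -0.008
vertex -1.594 -1.096 0.702
vertex -0.799 -1.18 0.228
endloop
endfacet
facet normal 0.590 -0.389 -0.707
outer loop
vertex -1.401 -1.664 -0.008
vertex -0.799 -1.18 0.228
vertex -0.893 -2.812 1.047
endloop
endfacet
facet normal 0.590 -0.389 -0.708
outer loop
vertex -0.893 -2.812 1.047
vertex -0.799 -1.18 0.228
vertex -0.291 -2.329 1.283
endloop
endfacet
facet normal 0.310 -0.700 0.643
outer loop
vertex -0.893 -2.812 1.047
vertex -0.291 -2.329 1.283
vertex -1.086 -2.244 1.758
endloop
endfacet
facet normal -0.310 0.700 -0.643
outer loop
vertex -0.799 -1.18 0.228
vertex -1.594 -1.096 0.702
vertex -0.796 -0.634 0.821
endloop
endfacet
facet normal 0.951 0.225 -0.212
outer loop
vertex -0.799 -1.18 0.228
vertex -0.796 -0.634 0.821
vertex -0.291 -2.329 1.283
endloop
endfacet
facet normal 0.951 0.225 -0.213
outer loop
vertex -0.291 -2.329 1.283
vertex -0.796 -0.634 0.821
vertex -0.288 -1.782 1.876
endloop
endfacet
facet normal 0.310 -0.700 0.644
outer loop
vertex -0.291 -2.329 1.283
vertex -0.288 -1.782 1.876
vertex -1.086 -2.244 1.758
endloop
endfacet
facet normal -0.548 -0.130 0.827
outer loop
vertex 0.571 2.028 0.584
vertex 0.957 2.648 0.937
vertex -0.069 2.615 0.252
endloop
endfacet
facet normal -0.476 -0.765 -0.435
outer loop
vertex 1.103 2.892 -1.517
vertex 0.571 2.028 0.584
vertex -0.069 2.615 0.252
endloop
endfacet
facet normal -0.548 -0.129 0.827
outer loop
vertex -0.069 2.615 0.252
vertex 0.957 2.648 0.937
vertex 0.316 3.235 0.604
endloop
endfacet
facet normal -0.689 0.631 -0.358
outer loop
vertex 0.316 3.235 0.604
vertex 1.103 2.892 -1.517
vertex -0.069 2.615 0.252
endloop
endfacet
facet normal 0.688 -0.632 0.357
outer loop
vertex 0.571 2.028 0.584
vertex 2.129 2.925 -0.832
vertex 0.957 2.648 0.937
endloop
endfacet
facet normal -0.475 -0.765 -0.435
outer loop
vertex 1.744 2.305 -1.184
vertex 0.571 2.028 0.584
vertex 1.103 2.892 -1.517
endloop
endfacet
facet normal 0.688 -0.631 0.358
outer loop
vertex 1.744 2.305 -1.184
vertex 2.129 2.925 -0.832
vertex 0.571 2.028 0.584
endloop
endfacet
facet normal 0.475 0.765 0.435
outer loop
vertex 0.957 2.648 0.937
vertex 2.129 2.925 -0.832
vertex 0.316 3.235 0.604
endloop
endfacet
facet normal -0.688 0.632 -0.357
outer loop
vertex 1.489 3.512 -1.164
vertex 1.103 2.892 -1.517
vertex 0.316 3.235 0.604
endloop
endfacet
facet normal 0.475 0.765 0.435
outer loop
vertex 0.316 3.235 0.604
vertex 2.129 2.925 -0.832
vertex 1.489 3.512 -1.164
endloop
endfacet
facet normal 0.548 0.129 -0.826
outer loop
vertex 1.489 3.512 -1.164
vertex 1.744 2.305 -1.184
vertex 1.103 2.892 -1.517
endloop
endfacet
facet normal 0.548 0.129 -0.827
outer loop
vertex 2.129 2.925 -0.832
vertex 1.744 2.305 -1.184
vertex 1.489 3.512 -1.164
endloop
endfacet

endsolid


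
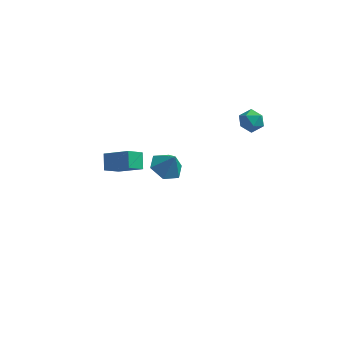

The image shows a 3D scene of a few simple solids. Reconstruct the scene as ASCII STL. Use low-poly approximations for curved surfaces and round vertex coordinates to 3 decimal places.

solid 
facet normal -0.427 0.088 -0.900
outer loop
vertex -0.028 -4.192 0.937
vertex -0.719 -3.771 1.306
vertex -0.017 -3.306 1.018
endloop
endfacet
facet normal 0.987 -0.027 0.159
outer loop
vertex -0.028 -4.192 0.937
vertex -0.017 -3.306 1.018
vertex -0.241 -3.869 2.314
endloop
endfacet
facet normal -0.427 0.087 -0.900
outer loop
vertex -0.017 -3.306 1.018
vertex -0.719 -3.771 1.306
vertex -0.709 -2.885 1.387
endloop
endfacet
facet normal 0.623 0.673 0.400
outer loop
vertex -0.017 -3.306 1.018
vertex -0.709 -2.885 1.387
vertex -0.241 -3.869 2.314
endloop
endfacet
facet normal -0.427 0.087 -0.900
outer loop
vertex -0.709 -2.885 1.387
vertex -0.719 -3.771 1.306
vertex -1.411 -3.35 1.675
endloop
endfacet
facet normal -0.122 0.649 0.751
outer loop
vertex -0.709 -2.885 1.387
vertex -1.411 -3.35 1.675
vertex -0.241 -3.869 2.314
endloop
endfacet
facet normal -0.427 0.087 -0.900
outer loop
vertex -1.411 -3.35 1.675
vertex -0.719 -3.771 1.306
vertex -1.421 -4.236 1.594
endloop
endfacet
facet normal -0.503 -0.073 0.861
outer loop
vertex -1.411 -3.35 1.675
vertex -1.421 -4.236 1.594
vertex -0.241 -3.869 2.314
endloop
endfacet
facet normal -0.427 0.088 -0.900
outer loop
vertex -1.421 -4.236 1.594
vertex -0.719 -3.771 1.306
vertex -0.73 -4.657 1.225
endloop
endfacet
facet normal -0.139 -0.772 0.621
outer loop
vertex -1.421 -4.236 1.594
vertex -0.73 -4.657 1.225
vertex -0.241 -3.869 2.314
endloop
endfacet
facet normal -0.427 0.088 -0.900
outer loop
vertex -0.73 -4.657 1.225
vertex -0.719 -3.771 1.306
vertex -0.028 -4.192 0.937
endloop
endfacet
facet normal 0.606 -0.748 0.269
outer loop
vertex -0.73 -4.657 1.225
vertex -0.028 -4.192 0.937
vertex -0.241 -3.869 2.314
endloop
endfacet
facet normal 0.153 0.971 0.186
outer loop
vertex 2.822 1.192 1.096
vertex 2.934 1.038 1.807
vertex 3.5 1.039 1.337
endloop
endfacet
facet normal 0.352 0.804 -0.479
outer loop
vertex 2.822 1.192 1.096
vertex 3.5 1.039 1.337
vertex 3.266 0.761 0.698
endloop
endfacet
facet normal -0.215 0.534 -0.818
outer loop
vertex 2.822 1.192 1.096
vertex 3.266 0.761 0.698
vertex 2.554 0.588 0.772
endloop
endfacet
facet normal -0.764 0.533 -0.362
outer loop
vertex 2.822 1.192 1.096
vertex 2.554 0.588 0.772
vertex 2.349 0.76 1.458
endloop
endfacet
facet normal -0.536 0.804 0.259
outer loop
vertex 2.822 1.192 1.096
vertex 2.349 0.76 1.458
vertex 2.934 1.038 1.807
endloop
endfacet
facet normal 0.849 0.293 -0.439
outer loop
vertex 3.266 0.761 0.698
vertex 3.5 1.039 1.337
vertex 3.651 0.34 1.162
endloop
endfacet
facet normal 0.527 0.563 0.636
outer loop
vertex 3.5 1.039 1.337
vertex 2.934 1.038 1.807
vertex 3.446 0.512 1.848
endloop
endfacet
facet normal -0.589 0.292 0.754
outer loop
vertex 2.934 1.038 1.807
vertex 2.349 0.76 1.458
vertex 2.734 0.339 1.922
endloop
endfacet
facet normal -0.957 -0.144 -0.250
outer loop
vertex 2.349 0.76 1.458
vertex 2.554 0.588 0.772
vertex 2.5 0.061 1.283
endloop
endfacet
facet normal -0.068 -0.143 -0.987
outer loop
vertex 2.554 0.588 0.772
vertex 3.266 0.761 0.698
vertex 3.066 0.062 0.813
endloop
endfacet
facet normal 0.764 -0.533 0.362
outer loop
vertex 3.178 -0.092 1.524
vertex 3.651 0.34 1.162
vertex 3.446 0.512 1.848
endloop
endfacet
facet normal 0.215 -0.534 0.818
outer loop
vertex 3.178 -0.092 1.524
vertex 3.446 0.512 1.848
vertex 2.734 0.339 1.922
endloop
endfacet
facet normal -0.352 -0.804 0.479
outer loop
vertex 3.178 -0.092 1.524
vertex 2.734 0.339 1.922
vertex 2.5 0.061 1.283
endloop
endfacet
facet normal -0.153 -0.971 -0.186
outer loop
vertex 3.178 -0.092 1.524
vertex 2.5 0.061 1.283
vertex 3.066 0.062 0.813
endloop
endfacet
facet normal 0.536 -0.804 -0.259
outer loop
vertex 3.178 -0.092 1.524
vertex 3.066 0.062 0.813
vertex 3.651 0.34 1.162
endloop
endfacet
facet normal 0.957 0.144 0.250
outer loop
vertex 3.446 0.512 1.848
vertex 3.651 0.34 1.162
vertex 3.5 1.039 1.337
endloop
endfacet
facet normal 0.068 0.143 0.987
outer loop
vertex 2.734 0.339 1.922
vertex 3.446 0.512 1.848
vertex 2.934 1.038 1.807
endloop
endfacet
facet normal -0.849 -0.293 0.439
outer loop
vertex 2.5 0.061 1.283
vertex 2.734 0.339 1.922
vertex 2.349 0.76 1.458
endloop
endfacet
facet normal -0.527 -0.563 -0.636
outer loop
vertex 3.066 0.062 0.813
vertex 2.5 0.061 1.283
vertex 2.554 0.588 0.772
endloop
endfacet
facet normal 0.589 -0.292 -0.754
outer loop
vertex 3.651 0.34 1.162
vertex 3.066 0.062 0.813
vertex 3.266 0.761 0.698
endloop
endfacet
facet normal -0.539 -0.578 0.613
outer loop
vertex -3.311 0.442 -3.499
vertex -3.458 1.245 -2.871
vertex -4.689 0.842 -4.333
endloop
endfacet
facet normal 0.142 -0.780 -0.609
outer loop
vertex -4.042 1.535 -5.069
vertex -3.311 0.442 -3.499
vertex -4.689 0.842 -4.333
endloop
endfacet
facet normal -0.539 -0.577 0.613
outer loop
vertex -4.689 0.842 -4.333
vertex -3.458 1.245 -2.871
vertex -4.836 1.645 -3.706
endloop
endfacet
facet normal -0.830 0.241 -0.503
outer loop
vertex -4.836 1.645 -3.706
vertex -4.042 1.535 -5.069
vertex -4.689 0.842 -4.333
endloop
endfacet
facet normal 0.830 -0.241 0.503
outer loop
vertex -3.311 0.442 -3.499
vertex -2.811 1.938 -3.607
vertex -3.458 1.245 -2.871
endloop
endfacet
facet normal 0.143 -0.780 -0.609
outer loop
vertex -2.664 1.135 -4.234
vertex -3.311 0.442 -3.499
vertex -4.042 1.535 -5.069
endloop
endfacet
facet normal 0.830 -0.241 0.503
outer loop
vertex -2.664 1.135 -4.234
vertex -2.811 1.938 -3.607
vertex -3.311 0.442 -3.499
endloop
endfacet
facet normal -0.143 0.780 0.609
outer loop
vertex -3.458 1.245 -2.871
vertex -2.811 1.938 -3.607
vertex -4.836 1.645 -3.706
endloop
endfacet
facet normal -0.830 0.241 -0.503
outer loop
vertex -4.189 2.338 -4.441
vertex -4.042 1.535 -5.069
vertex -4.836 1.645 -3.706
endloop
endfacet
facet normal -0.143 0.780 0.610
outer loop
vertex -4.836 1.645 -3.706
vertex -2.811 1.938 -3.607
vertex -4.189 2.338 -4.441
endloop
endfacet
facet normal 0.539 0.578 -0.613
outer loop
vertex -4.189 2.338 -4.441
vertex -2.664 1.135 -4.234
vertex -4.042 1.535 -5.069
endloop
endfacet
facet normal 0.539 0.578 -0.613
outer loop
vertex -2.811 1.938 -3.607
vertex -2.664 1.135 -4.234
vertex -4.189 2.338 -4.441
endloop
endfacet

endsolid


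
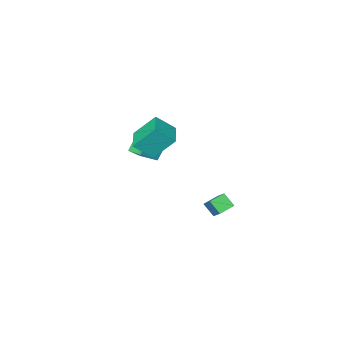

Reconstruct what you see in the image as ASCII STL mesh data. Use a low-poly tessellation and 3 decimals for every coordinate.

solid 
facet normal -0.571 -0.173 0.802
outer loop
vertex 1.099 -0.898 2.132
vertex 0.971 0.086 2.253
vertex -0.069 -0.946 1.29
endloop
endfacet
facet normal 0.128 -0.984 -0.121
outer loop
vertex 0.789 -0.686 0.087
vertex 1.099 -0.898 2.132
vertex -0.069 -0.946 1.29
endloop
endfacet
facet normal -0.571 -0.173 0.802
outer loop
vertex -0.069 -0.946 1.29
vertex 0.971 0.086 2.253
vertex -0.196 0.039 1.412
endloop
endfacet
facet normal -0.810 -0.032 -0.585
outer loop
vertex -0.196 0.039 1.412
vertex 0.789 -0.686 0.087
vertex -0.069 -0.946 1.29
endloop
endfacet
facet normal 0.810 0.033 0.585
outer loop
vertex 1.099 -0.898 2.132
vertex 1.829 0.346 1.05
vertex 0.971 0.086 2.253
endloop
endfacet
facet normal 0.127 -0.984 -0.121
outer loop
vertex 1.956 -0.639 0.928
vertex 1.099 -0.898 2.132
vertex 0.789 -0.686 0.087
endloop
endfacet
facet normal 0.811 0.032 0.584
outer loop
vertex 1.956 -0.639 0.928
vertex 1.829 0.346 1.05
vertex 1.099 -0.898 2.132
endloop
endfacet
facet normal -0.127 0.984 0.122
outer loop
vertex 0.971 0.086 2.253
vertex 1.829 0.346 1.05
vertex -0.196 0.039 1.412
endloop
endfacet
facet normal -0.811 -0.034 -0.584
outer loop
vertex 0.661 0.298 0.208
vertex 0.789 -0.686 0.087
vertex -0.196 0.039 1.412
endloop
endfacet
facet normal -0.128 0.984 0.121
outer loop
vertex -0.196 0.039 1.412
vertex 1.829 0.346 1.05
vertex 0.661 0.298 0.208
endloop
endfacet
facet normal 0.571 0.173 -0.802
outer loop
vertex 0.661 0.298 0.208
vertex 1.956 -0.639 0.928
vertex 0.789 -0.686 0.087
endloop
endfacet
facet normal 0.571 0.173 -0.802
outer loop
vertex 1.829 0.346 1.05
vertex 1.956 -0.639 0.928
vertex 0.661 0.298 0.208
endloop
endfacet
facet normal -0.541 -0.839 0.065
outer loop
vertex 2.112 0.227 2.905
vertex 1.155 0.951 4.286
vertex 1.163 0.766 1.965
endloop
endfacet
facet normal 0.523 -0.395 -0.755
outer loop
vertex 1.925 1.949 1.874
vertex 2.112 0.227 2.905
vertex 1.163 0.766 1.965
endloop
endfacet
facet normal -0.541 -0.839 0.065
outer loop
vertex 1.163 0.766 1.965
vertex 1.155 0.951 4.286
vertex 0.206 1.49 3.347
endloop
endfacet
facet normal -0.659 0.374 -0.652
outer loop
vertex 0.206 1.49 3.347
vertex 1.925 1.949 1.874
vertex 1.163 0.766 1.965
endloop
endfacet
facet normal 0.659 -0.374 0.653
outer loop
vertex 2.112 0.227 2.905
vertex 1.917 2.134 4.195
vertex 1.155 0.951 4.286
endloop
endfacet
facet normal 0.523 -0.395 -0.755
outer loop
vertex 2.874 1.41 2.813
vertex 2.112 0.227 2.905
vertex 1.925 1.949 1.874
endloop
endfacet
facet normal 0.659 -0.374 0.652
outer loop
vertex 2.874 1.41 2.813
vertex 1.917 2.134 4.195
vertex 2.112 0.227 2.905
endloop
endfacet
facet normal -0.523 0.395 0.755
outer loop
vertex 1.155 0.951 4.286
vertex 1.917 2.134 4.195
vertex 0.206 1.49 3.347
endloop
endfacet
facet normal -0.659 0.374 -0.653
outer loop
vertex 0.968 2.673 3.255
vertex 1.925 1.949 1.874
vertex 0.206 1.49 3.347
endloop
endfacet
facet normal -0.523 0.396 0.755
outer loop
vertex 0.206 1.49 3.347
vertex 1.917 2.134 4.195
vertex 0.968 2.673 3.255
endloop
endfacet
facet normal 0.541 0.839 -0.065
outer loop
vertex 0.968 2.673 3.255
vertex 2.874 1.41 2.813
vertex 1.925 1.949 1.874
endloop
endfacet
facet normal 0.541 0.839 -0.065
outer loop
vertex 1.917 2.134 4.195
vertex 2.874 1.41 2.813
vertex 0.968 2.673 3.255
endloop
endfacet
facet normal -0.953 -0.006 0.302
outer loop
vertex -3.029 0.742 -3.948
vertex -2.695 1.893 -2.873
vertex -3.249 1.441 -4.628
endloop
endfacet
facet normal -0.207 -0.715 -0.668
outer loop
vertex -2.305 1.447 -4.927
vertex -3.029 0.742 -3.948
vertex -3.249 1.441 -4.628
endloop
endfacet
facet normal -0.953 -0.006 0.302
outer loop
vertex -3.249 1.441 -4.628
vertex -2.695 1.893 -2.873
vertex -2.915 2.592 -3.553
endloop
endfacet
facet normal -0.220 0.699 -0.680
outer loop
vertex -2.915 2.592 -3.553
vertex -2.305 1.447 -4.927
vertex -3.249 1.441 -4.628
endloop
endfacet
facet normal 0.220 -0.699 0.680
outer loop
vertex -3.029 0.742 -3.948
vertex -1.751 1.899 -3.172
vertex -2.695 1.893 -2.873
endloop
endfacet
facet normal -0.207 -0.715 -0.668
outer loop
vertex -2.085 0.748 -4.247
vertex -3.029 0.742 -3.948
vertex -2.305 1.447 -4.927
endloop
endfacet
facet normal 0.220 -0.699 0.680
outer loop
vertex -2.085 0.748 -4.247
vertex -1.751 1.899 -3.172
vertex -3.029 0.742 -3.948
endloop
endfacet
facet normal 0.207 0.715 0.668
outer loop
vertex -2.695 1.893 -2.873
vertex -1.751 1.899 -3.172
vertex -2.915 2.592 -3.553
endloop
endfacet
facet normal -0.220 0.699 -0.680
outer loop
vertex -1.971 2.598 -3.852
vertex -2.305 1.447 -4.927
vertex -2.915 2.592 -3.553
endloop
endfacet
facet normal 0.207 0.715 0.668
outer loop
vertex -2.915 2.592 -3.553
vertex -1.751 1.899 -3.172
vertex -1.971 2.598 -3.852
endloop
endfacet
facet normal 0.953 0.006 -0.302
outer loop
vertex -1.971 2.598 -3.852
vertex -2.085 0.748 -4.247
vertex -2.305 1.447 -4.927
endloop
endfacet
facet normal 0.953 0.006 -0.302
outer loop
vertex -1.751 1.899 -3.172
vertex -2.085 0.748 -4.247
vertex -1.971 2.598 -3.852
endloop
endfacet

endsolid
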